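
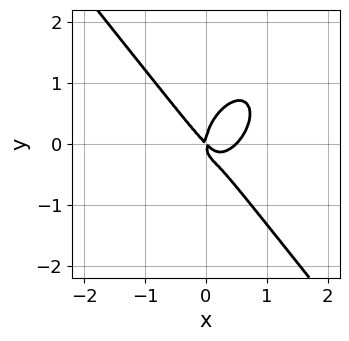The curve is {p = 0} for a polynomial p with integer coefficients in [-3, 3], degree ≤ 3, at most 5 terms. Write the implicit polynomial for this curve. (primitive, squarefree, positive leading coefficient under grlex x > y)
2*x^3 + y^3 - x^2 - x*y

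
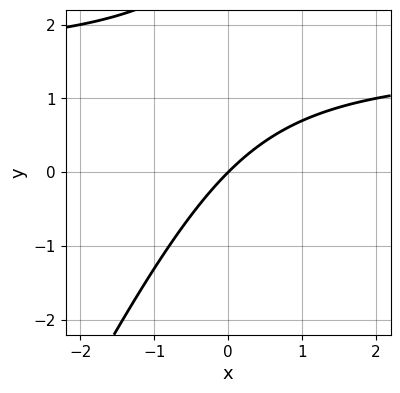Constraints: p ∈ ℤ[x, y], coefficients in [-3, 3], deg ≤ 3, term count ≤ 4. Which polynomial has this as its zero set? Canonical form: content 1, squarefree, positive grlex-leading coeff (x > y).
2*x*y - y^2 - 3*x + 3*y

First, the degree is 2 — the shape is more complex than any degree-1 curve.
Next, reading off the gridlines: it meets the y-axis at y = 0 (among the integer gridlines); it meets the x-axis at x = 0 (among the integer gridlines).
Finally, matching integer coefficients to the picture gives p.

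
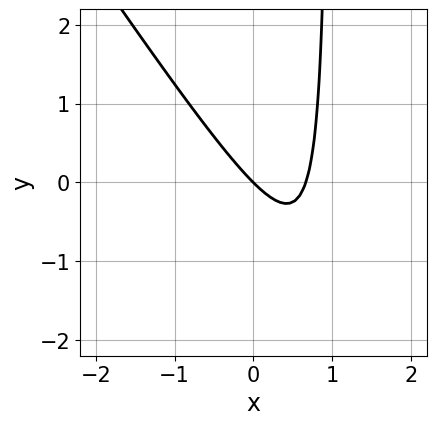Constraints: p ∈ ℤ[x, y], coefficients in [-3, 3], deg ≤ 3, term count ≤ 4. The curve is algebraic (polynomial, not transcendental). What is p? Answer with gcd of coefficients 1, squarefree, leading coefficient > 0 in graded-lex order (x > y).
3*x^2 + 2*x*y - 2*x - 2*y

First, deg p = 2. No degree-1 curve has this shape.
Next, observable constraints: one y-axis crossing is at y = 0; it crosses the x-axis at the gridline x = 0.
Finally, the integer polynomial consistent with all of this is the stated p.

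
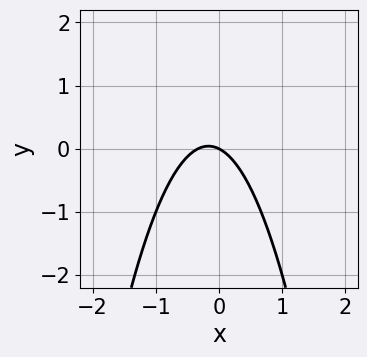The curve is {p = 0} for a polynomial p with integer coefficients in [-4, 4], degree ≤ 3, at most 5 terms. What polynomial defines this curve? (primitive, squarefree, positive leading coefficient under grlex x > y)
3*x^2 + x + 2*y

First, deg p = 2.
Next, from the axis intercepts and sections: it meets the y-axis at y = 0 (among the integer gridlines); one x-axis crossing is at x = 0.
Finally, assembling these constraints gives the stated polynomial.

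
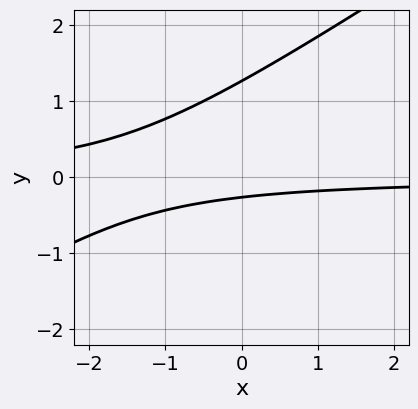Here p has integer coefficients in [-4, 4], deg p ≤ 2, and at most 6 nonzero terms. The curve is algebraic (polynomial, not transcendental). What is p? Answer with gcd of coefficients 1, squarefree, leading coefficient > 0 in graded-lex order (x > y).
2*x*y - 3*y^2 + 3*y + 1

1. Degree: no degree-1 curve has this shape, so deg p = 2.
2. Against the integer gridlines: no x-intercept at any integer in the box.
3. Matching integer coefficients to the picture gives p.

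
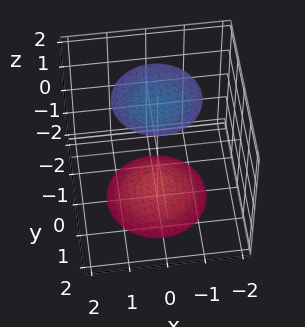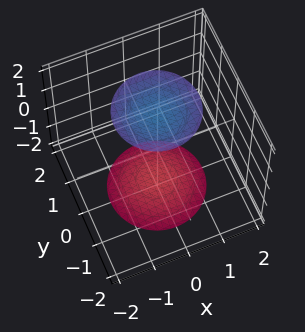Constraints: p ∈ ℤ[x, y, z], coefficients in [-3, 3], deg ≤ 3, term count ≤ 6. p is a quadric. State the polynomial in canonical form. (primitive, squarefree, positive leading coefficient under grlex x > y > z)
x^2 + y^2 - z^2 + 3

I count 2 distinct pieces. They look like related sheets of one shape, so recover p as a whole.
deg p = 2. Two sheets facing apart; a quadric.
Symmetries: the z ↦ −z reflection is a symmetry, so z appears only in even powers; the surface is invariant under rotation about z: p = q(x² + y², z).
Observable constraints: no x-intercept at any integer in the box; a circular section at z = -2 has radius exactly 1; no y-intercept at any integer in the box.
Matching integer coefficients to the picture gives p.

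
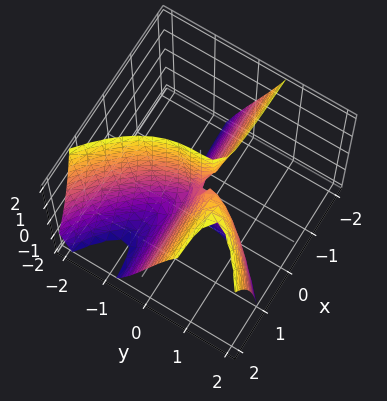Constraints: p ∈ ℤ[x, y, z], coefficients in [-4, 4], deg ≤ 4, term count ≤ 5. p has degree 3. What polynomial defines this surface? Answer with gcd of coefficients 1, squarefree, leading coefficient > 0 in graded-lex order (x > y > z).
y^3 - 3*x*y + x*z

1. Degree: no degree-2 surface has this shape, so deg p = 3.
2. Against the integer gridlines: the visible z-axis segment lies entirely on the surface; one y-axis crossing is at y = 0; the visible x-axis segment lies entirely on the surface.
3. Putting this together gives p.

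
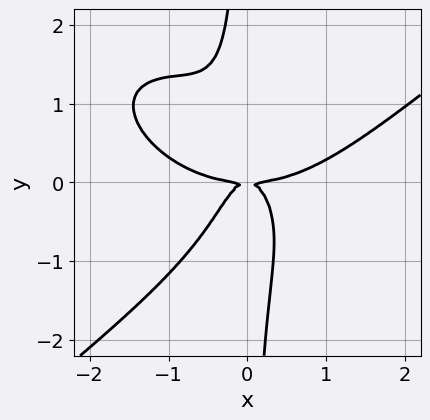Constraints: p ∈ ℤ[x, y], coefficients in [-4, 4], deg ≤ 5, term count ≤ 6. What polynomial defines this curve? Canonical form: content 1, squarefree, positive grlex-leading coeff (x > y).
x^4 - 2*x*y^3 - 3*x^2*y - y^2

(a) The degree is 4 — a generic line meets the curve in up to 4 points.
(b) Checking where it meets the axes: one x-axis crossing is at x = 0; it meets the y-axis at y = 0 (among the integer gridlines).
(c) Solving for integer coefficients yields p as stated.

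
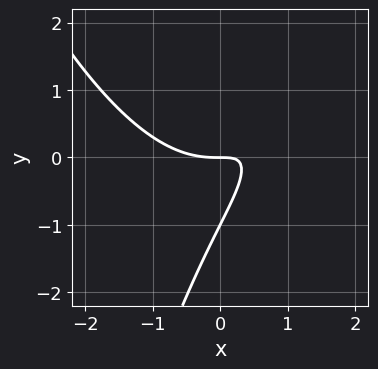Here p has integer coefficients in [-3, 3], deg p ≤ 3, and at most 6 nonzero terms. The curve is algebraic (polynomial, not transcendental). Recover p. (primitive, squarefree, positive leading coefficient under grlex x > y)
(a) The degree is 3 — a generic line meets the curve in up to 3 points.
(b) Reading off the gridlines: the y-axis gridline crossings are at y ∈ {-1, 0}; it meets the x-axis at x = 0 (among the integer gridlines).
(c) The integer polynomial consistent with all of this is the stated p.

x^3 - 2*x*y + y^2 + y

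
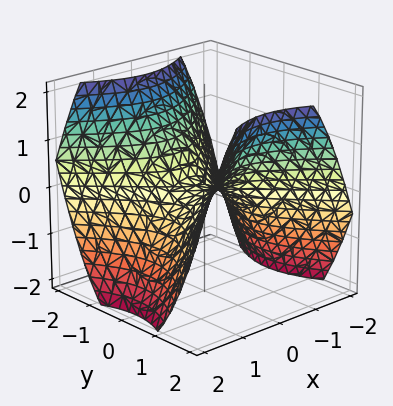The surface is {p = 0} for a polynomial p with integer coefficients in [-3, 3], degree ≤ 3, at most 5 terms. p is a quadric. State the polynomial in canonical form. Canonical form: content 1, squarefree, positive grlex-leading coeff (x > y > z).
2*x^2 - 2*y^2 + 3*z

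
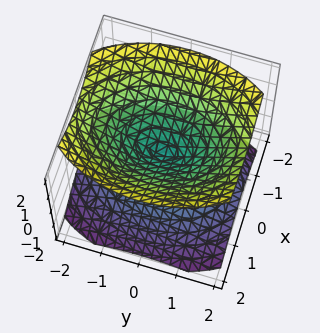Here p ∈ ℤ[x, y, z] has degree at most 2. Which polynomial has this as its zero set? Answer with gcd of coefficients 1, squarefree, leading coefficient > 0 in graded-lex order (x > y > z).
First, I count 2 distinct pieces. Treating them together as one polynomial.
Then, degree: two nappes meeting at a single point; a quadric, so deg p = 2.
Then, symmetries: it's symmetric under z → −z, forcing even powers of z; it's symmetric under x → −x, forcing even powers of x; it's symmetric under y → −y, forcing even powers of y.
Then, from the axis intercepts and sections: one z-axis crossing is at z = 0; it crosses the y-axis at the gridline y = 0.
Finally, fitting integer coefficients to these (and the overall shape) gives p.

2*x^2 + y^2 - 2*z^2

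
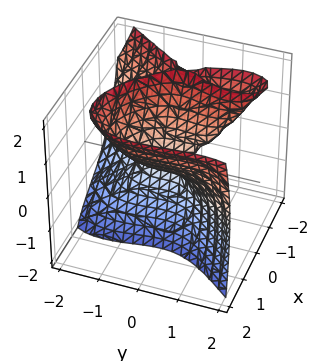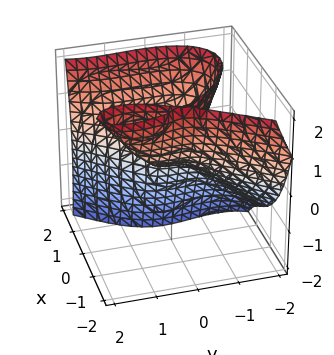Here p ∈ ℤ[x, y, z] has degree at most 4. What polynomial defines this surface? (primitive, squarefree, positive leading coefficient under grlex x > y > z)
2*x^3 - y^3 + y^2*z - 3*x*z - z^2

First, deg p = 3. No degree-2 surface has this shape.
Next, checking where it meets the axes: it crosses the z-axis at the gridline z = 0; it meets the y-axis at y = 0 (among the integer gridlines); one x-axis crossing is at x = 0.
Finally, putting this together gives p.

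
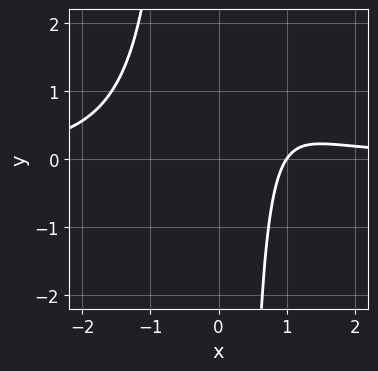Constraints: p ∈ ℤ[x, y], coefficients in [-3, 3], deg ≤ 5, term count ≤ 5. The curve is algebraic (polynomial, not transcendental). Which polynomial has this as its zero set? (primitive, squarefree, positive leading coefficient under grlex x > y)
First, the degree is 4 — the shape is more complex than any degree-3 curve.
Next, against the integer gridlines: it crosses the x-axis at the gridline x = 1; the curve avoids every integer y-axis point in the box.
Finally, the integer polynomial consistent with all of this is the stated p.

2*x^3*y - 3*x + 3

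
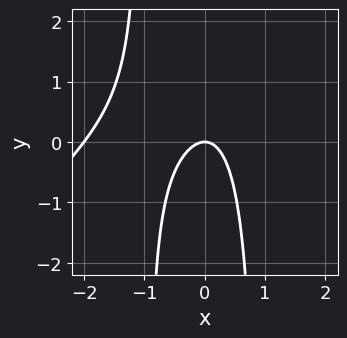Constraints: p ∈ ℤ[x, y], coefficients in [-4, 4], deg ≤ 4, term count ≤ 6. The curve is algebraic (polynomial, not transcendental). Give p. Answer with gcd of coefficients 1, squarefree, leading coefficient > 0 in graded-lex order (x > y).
x^3 - x^2*y + 2*x^2 + y

Degree: the shape is more complex than any degree-2 curve, so deg p = 3.
Reading off the gridlines: among the integer gridlines, it crosses the x-axis at x ∈ {-2, 0}; it meets the y-axis at y = 0 (among the integer gridlines).
Matching integer coefficients to the picture gives p.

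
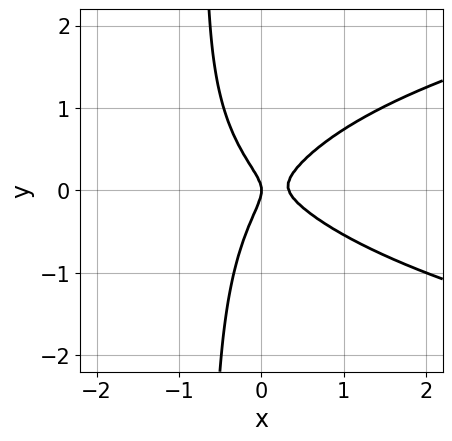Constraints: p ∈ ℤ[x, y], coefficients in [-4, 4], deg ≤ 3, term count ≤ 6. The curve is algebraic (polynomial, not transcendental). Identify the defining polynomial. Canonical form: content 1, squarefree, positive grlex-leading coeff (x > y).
First, the degree is 3 — the shape is more complex than any degree-2 curve.
Then, observable constraints: it meets the y-axis at y = 0 (among the integer gridlines); it crosses the x-axis at the gridline x = 0.
Finally, together with the visible shape, these determine p as stated.

3*x*y^2 - 3*x^2 - x*y + 2*y^2 + x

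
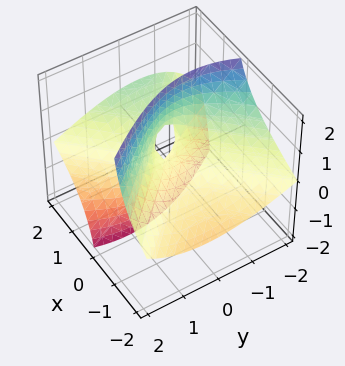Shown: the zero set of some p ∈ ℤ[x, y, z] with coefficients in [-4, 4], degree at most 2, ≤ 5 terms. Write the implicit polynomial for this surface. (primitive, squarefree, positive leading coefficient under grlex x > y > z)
(a) deg p = 2.
(b) Checking where it meets the axes: it meets the x-axis at x = 0 (among the integer gridlines); one z-axis crossing is at z = 0; it crosses the y-axis at the gridline y = 0.
(c) Fitting integer coefficients to these (and the overall shape) gives p.

x^2 - 3*x*z - y^2 - y*z + z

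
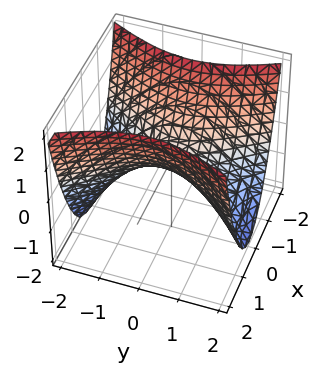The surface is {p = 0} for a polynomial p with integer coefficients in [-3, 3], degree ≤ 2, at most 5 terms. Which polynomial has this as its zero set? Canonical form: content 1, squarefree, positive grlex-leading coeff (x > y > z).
1. The degree is 2 — a hyperbolic paraboloid; a quadric.
2. Symmetries: the x ↦ −x reflection is a symmetry, so x appears only in even powers; the y ↦ −y reflection is a symmetry, so y appears only in even powers.
3. Reading off the gridlines: it crosses the z-axis at the gridline z = 0; it crosses the x-axis at the gridline x = 0; it meets the y-axis at y = 0 (among the integer gridlines).
4. Together with the visible shape, these determine p as stated.

2*x^2 - y^2 - 2*z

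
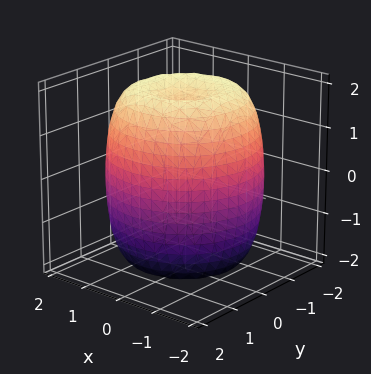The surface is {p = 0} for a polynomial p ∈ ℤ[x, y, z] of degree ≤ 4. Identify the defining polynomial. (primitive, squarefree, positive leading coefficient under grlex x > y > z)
1. Degree: a generic line meets the surface in up to 4 points, so deg p = 4.
2. Symmetries: the surface is invariant under rotation about z: p = q(x² + y², z).
3. Reading off the gridlines: a circular section at z = -2 has radius exactly 1.
4. Together with the visible shape, these determine p as stated.

x^4 + 2*x^2*y^2 + y^4 - 2*x^2 - 2*y^2 + z^2 - 3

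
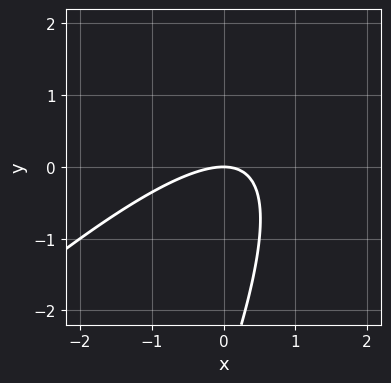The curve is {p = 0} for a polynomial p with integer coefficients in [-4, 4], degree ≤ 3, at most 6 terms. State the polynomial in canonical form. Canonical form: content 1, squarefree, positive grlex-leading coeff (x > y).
2*x^2 - 3*x*y + y^2 + 3*y

Degree: the shape is more complex than any degree-1 curve, so deg p = 2.
From the visible intercepts: it crosses the y-axis at the gridline y = 0; it meets the x-axis at x = 0 (among the integer gridlines).
Fitting integer coefficients to these (and the overall shape) gives p.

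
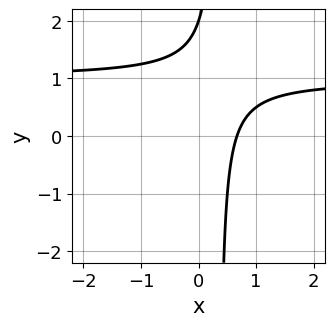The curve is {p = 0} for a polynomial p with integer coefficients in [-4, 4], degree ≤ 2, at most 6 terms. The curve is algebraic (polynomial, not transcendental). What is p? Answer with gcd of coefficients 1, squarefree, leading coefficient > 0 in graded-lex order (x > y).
3*x*y - 3*x - y + 2

First, deg p = 2.
Next, against the integer gridlines: it crosses the y-axis at the gridline y = 2.
Finally, assembling these constraints gives the stated polynomial.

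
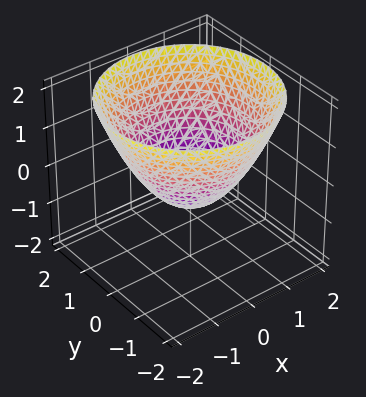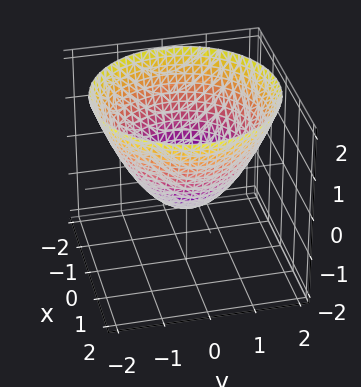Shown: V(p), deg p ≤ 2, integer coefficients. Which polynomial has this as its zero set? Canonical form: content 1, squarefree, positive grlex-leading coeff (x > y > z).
2*x^2 + 2*y^2 - 3*z - 2

(a) Degree: a generic line meets the surface in up to 2 points, so deg p = 2.
(b) Symmetries: rotational symmetry about the z-axis ⇒ p depends on x, y only through x² + y².
(c) From the axis intercepts and sections: the x-axis gridline crossings are at x ∈ {-1, 1}; a circular section at z = 1 has radius between 1 and 2; among the integer gridlines, it crosses the y-axis at y ∈ {-1, 1}.
(d) Fitting integer coefficients to these (and the overall shape) gives p.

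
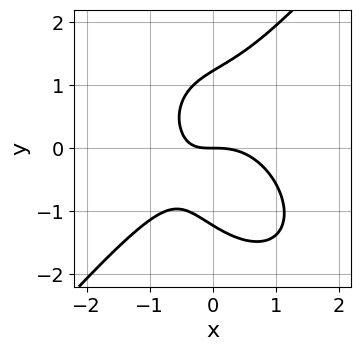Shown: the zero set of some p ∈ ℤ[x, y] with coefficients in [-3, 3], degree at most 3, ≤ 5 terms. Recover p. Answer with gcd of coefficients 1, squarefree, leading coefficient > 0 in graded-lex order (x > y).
First, the degree is 3 — a generic line meets the curve in up to 3 points.
Next, checking where it meets the axes: it crosses the y-axis at the gridline y = 0; it crosses the x-axis at the gridline x = 0.
Finally, assembling these constraints gives the stated polynomial.

3*x^3 - 2*y^3 + 3*x*y + 3*y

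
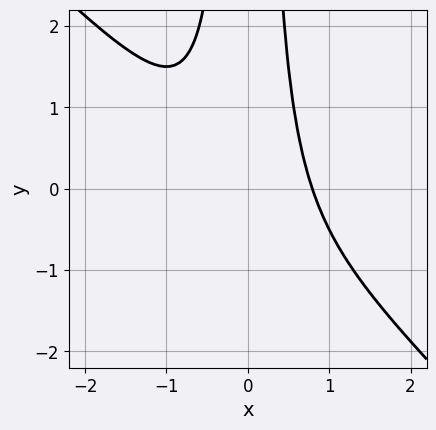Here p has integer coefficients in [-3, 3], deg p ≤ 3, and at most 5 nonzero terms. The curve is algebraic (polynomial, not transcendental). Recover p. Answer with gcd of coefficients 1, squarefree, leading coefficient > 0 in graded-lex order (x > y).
1. deg p = 3. The shape is more complex than any degree-2 curve.
2. Against the integer gridlines: the curve avoids every integer y-axis point in the box.
3. These observations pin down the coefficients.

2*x^3 + 2*x^2*y - 1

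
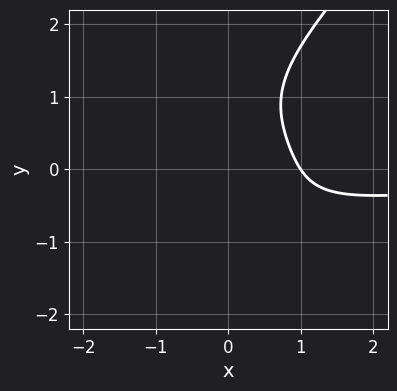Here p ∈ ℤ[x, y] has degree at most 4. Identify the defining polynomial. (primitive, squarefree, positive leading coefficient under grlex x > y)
x*y^3 - y^4 + 2*x^2*y + 3*x - 3

Degree: a generic line meets the curve in up to 4 points, so deg p = 4.
Against the integer gridlines: one x-axis crossing is at x = 1; the curve avoids every integer y-axis point in the box.
These observations pin down the coefficients.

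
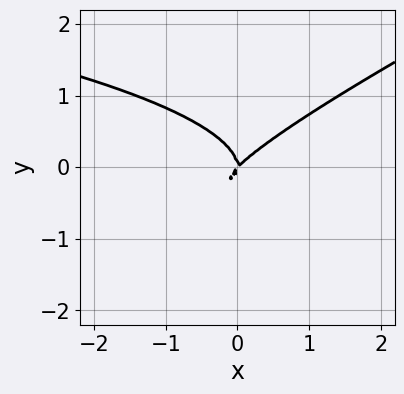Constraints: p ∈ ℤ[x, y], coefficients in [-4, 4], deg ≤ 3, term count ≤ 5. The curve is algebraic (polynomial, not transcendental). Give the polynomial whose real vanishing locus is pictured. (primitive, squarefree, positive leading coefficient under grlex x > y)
1. Degree: the shape is more complex than any degree-2 curve, so deg p = 3.
2. Reading off the gridlines: it meets the x-axis at x = 0 (among the integer gridlines); it meets the y-axis at y = 0 (among the integer gridlines).
3. Assembling these constraints gives the stated polynomial.

x*y^2 - 2*y^3 + x^2 - x*y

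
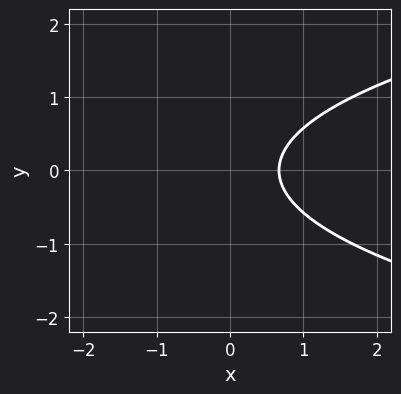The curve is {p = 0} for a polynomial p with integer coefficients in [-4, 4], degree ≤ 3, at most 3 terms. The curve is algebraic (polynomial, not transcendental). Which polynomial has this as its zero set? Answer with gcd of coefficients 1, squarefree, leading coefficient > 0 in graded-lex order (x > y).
(a) deg p = 2.
(b) Symmetries: mirror symmetry y ↦ −y ⇒ only even powers of y.
(c) From the axis intercepts and sections: no y-intercept at any integer in the box.
(d) Putting this together gives p.

3*y^2 - 3*x + 2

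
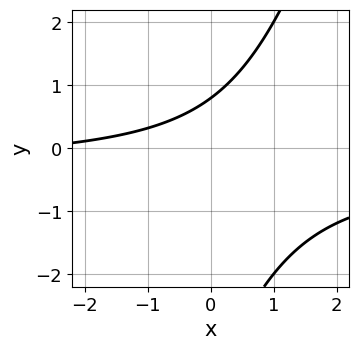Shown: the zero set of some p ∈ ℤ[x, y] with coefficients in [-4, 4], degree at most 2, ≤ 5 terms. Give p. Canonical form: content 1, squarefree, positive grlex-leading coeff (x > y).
3*x*y - y^2 + x - 3*y + 3

First, deg p = 2. No degree-1 curve has this shape.
Next, against the integer gridlines: no x-intercept at any integer in the box.
Finally, putting this together gives p.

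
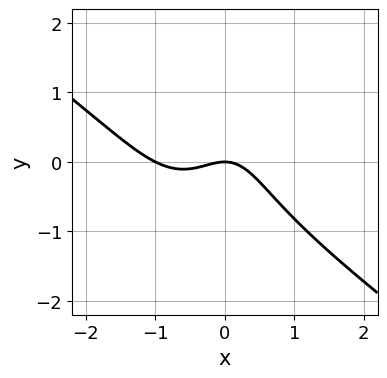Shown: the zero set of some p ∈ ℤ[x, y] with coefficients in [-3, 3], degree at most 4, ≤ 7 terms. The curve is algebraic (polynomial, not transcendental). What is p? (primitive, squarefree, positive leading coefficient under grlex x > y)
The degree is 3 — no degree-2 curve has this shape.
Observable constraints: the x-axis gridline crossings are at x ∈ {-1, 0}; it meets the y-axis at y = 0 (among the integer gridlines).
Putting this together gives p.

3*x^3 + 3*x^2*y + 2*y^3 + 3*x^2 + 3*y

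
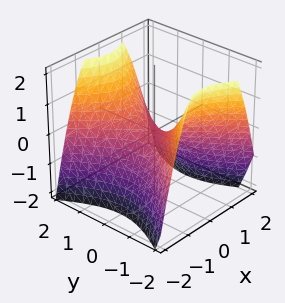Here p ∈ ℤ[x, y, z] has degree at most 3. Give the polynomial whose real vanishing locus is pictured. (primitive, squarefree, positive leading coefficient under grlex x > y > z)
(a) deg p = 2.
(b) Symmetries: the y ↦ −y reflection is a symmetry, so y appears only in even powers; mirror symmetry x ↦ −x ⇒ only even powers of x.
(c) From the visible intercepts: it meets the y-axis at y = 0 (among the integer gridlines); one x-axis crossing is at x = 0.
(d) Assembling these constraints gives the stated polynomial.

3*x^2 - 2*y^2 + 3*z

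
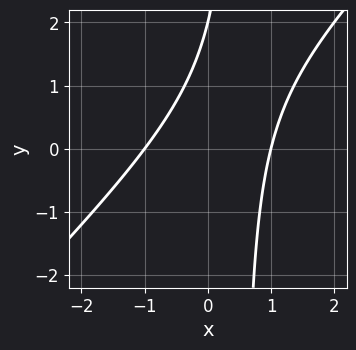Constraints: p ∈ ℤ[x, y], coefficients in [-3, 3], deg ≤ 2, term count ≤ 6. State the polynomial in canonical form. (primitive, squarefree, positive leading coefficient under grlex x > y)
2*x^2 - 2*x*y + y - 2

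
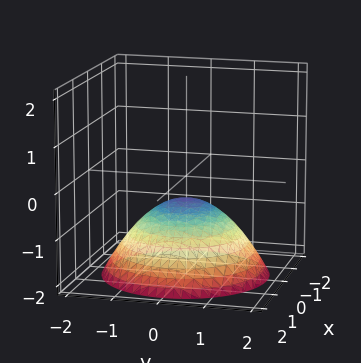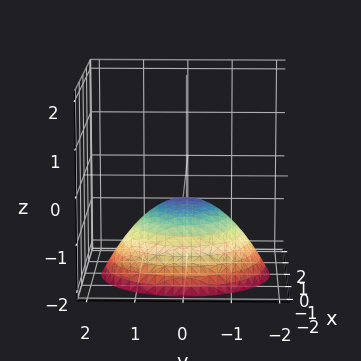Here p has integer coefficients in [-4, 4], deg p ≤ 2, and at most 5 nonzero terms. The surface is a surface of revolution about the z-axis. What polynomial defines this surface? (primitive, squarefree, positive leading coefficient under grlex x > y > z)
x^2 + y^2 + 2*z + 1

1. deg p = 2.
2. Symmetries: every cross-section ⟂ z is a circle, so x, y appear only via x² + y².
3. Reading off the gridlines: the surface avoids every integer y-axis point in the box; a circular section at z = -1 has radius exactly 1; the surface avoids every integer x-axis point in the box.
4. Putting this together gives p.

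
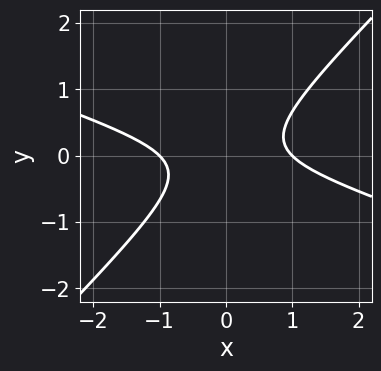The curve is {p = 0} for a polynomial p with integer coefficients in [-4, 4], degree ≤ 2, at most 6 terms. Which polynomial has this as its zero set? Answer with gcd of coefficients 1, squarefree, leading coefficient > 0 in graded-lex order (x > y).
x^2 + 2*x*y - 3*y^2 - 1

1. The degree is 2 — the shape is more complex than any degree-1 curve.
2. Observable constraints: among the integer gridlines, it crosses the x-axis at x ∈ {-1, 1}; it misses every integer gridline on the y-axis.
3. Matching integer coefficients to the picture gives p.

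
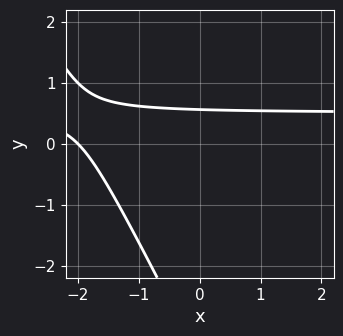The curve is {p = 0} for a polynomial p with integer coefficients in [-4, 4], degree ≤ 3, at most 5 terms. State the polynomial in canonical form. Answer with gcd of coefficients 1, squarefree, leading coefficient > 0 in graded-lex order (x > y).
deg p = 2. The shape is more complex than any degree-1 curve.
Checking where it meets the axes: one x-axis crossing is at x = -2.
Together with the visible shape, these determine p as stated.

2*x*y + y^2 - x + 3*y - 2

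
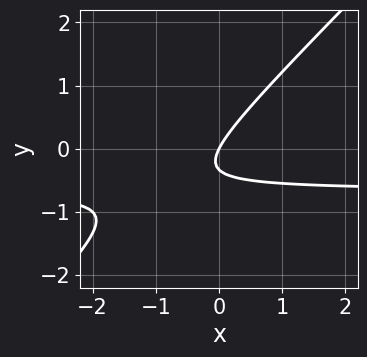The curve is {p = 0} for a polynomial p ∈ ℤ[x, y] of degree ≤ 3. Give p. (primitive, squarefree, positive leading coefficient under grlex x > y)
(a) Degree: a generic line meets the curve in up to 2 points, so deg p = 2.
(b) Observable constraints: it meets the y-axis at y = 0 (among the integer gridlines); it crosses the x-axis at the gridline x = 0.
(c) Matching integer coefficients to the picture gives p.

3*x*y - 3*y^2 + 2*x - y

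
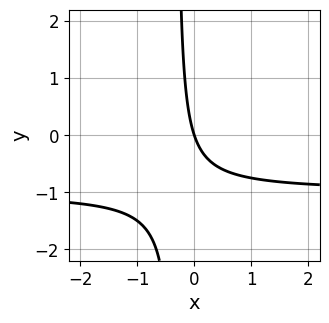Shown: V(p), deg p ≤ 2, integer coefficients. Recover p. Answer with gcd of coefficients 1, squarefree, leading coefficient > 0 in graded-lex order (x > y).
3*x*y + 3*x + y

1. The degree is 2 — a generic line meets the curve in up to 2 points.
2. Observable constraints: it meets the x-axis at x = 0 (among the integer gridlines); one y-axis crossing is at y = 0.
3. Matching integer coefficients to the picture gives p.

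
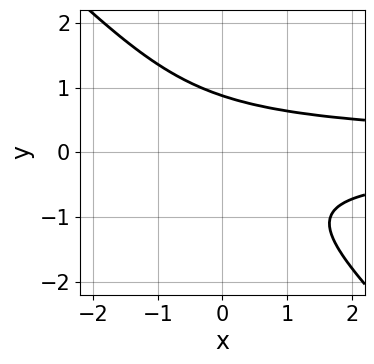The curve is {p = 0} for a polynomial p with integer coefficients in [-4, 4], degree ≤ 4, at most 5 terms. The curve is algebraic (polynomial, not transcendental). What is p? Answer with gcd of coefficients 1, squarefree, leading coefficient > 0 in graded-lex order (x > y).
3*x*y^2 + 3*y^3 - 2

1. Degree: no degree-2 curve has this shape, so deg p = 3.
2. Reading off the gridlines: the curve avoids every integer x-axis point in the box.
3. The integer polynomial consistent with all of this is the stated p.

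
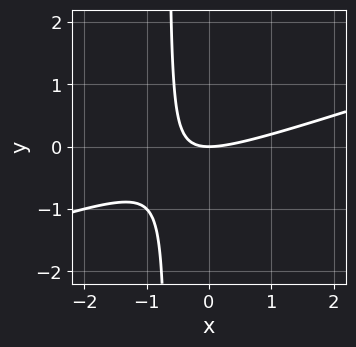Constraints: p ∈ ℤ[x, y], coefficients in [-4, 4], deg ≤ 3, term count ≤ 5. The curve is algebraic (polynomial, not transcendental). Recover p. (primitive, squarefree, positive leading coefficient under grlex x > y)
x^2 - 3*x*y - 2*y

First, the degree is 2 — no degree-1 curve has this shape.
Then, checking where it meets the axes: it meets the y-axis at y = 0 (among the integer gridlines); it crosses the x-axis at the gridline x = 0.
Finally, fitting integer coefficients to these (and the overall shape) gives p.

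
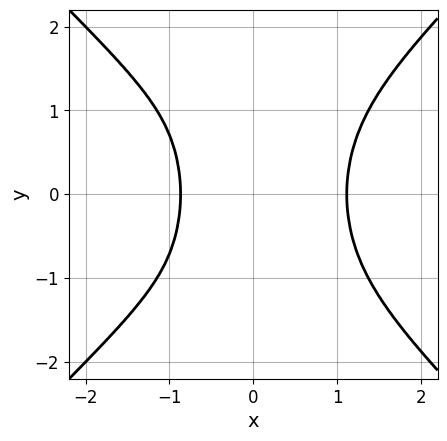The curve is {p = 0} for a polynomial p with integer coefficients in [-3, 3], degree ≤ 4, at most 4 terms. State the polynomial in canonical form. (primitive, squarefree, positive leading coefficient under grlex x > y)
2*x^4 - 2*x^2*y^2 - x - 2

Degree: the shape is more complex than any degree-3 curve, so deg p = 4.
Symmetries: it's symmetric under y → −y, forcing even powers of y.
Against the integer gridlines: no y-intercept at any integer in the box.
Solving for integer coefficients yields p as stated.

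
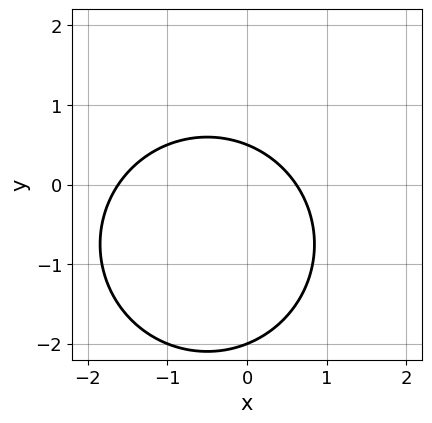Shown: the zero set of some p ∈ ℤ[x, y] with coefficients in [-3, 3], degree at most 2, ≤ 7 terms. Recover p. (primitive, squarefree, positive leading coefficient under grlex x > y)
2*x^2 + 2*y^2 + 2*x + 3*y - 2

The degree is 2 — a generic line meets the curve in up to 2 points.
Checking where it meets the axes: one y-axis crossing is at y = -2.
Assembling these constraints gives the stated polynomial.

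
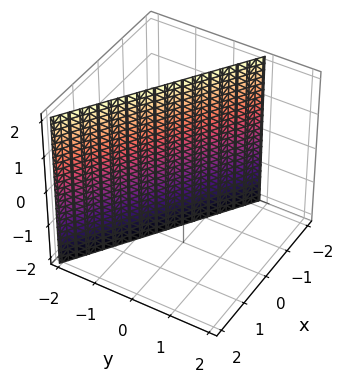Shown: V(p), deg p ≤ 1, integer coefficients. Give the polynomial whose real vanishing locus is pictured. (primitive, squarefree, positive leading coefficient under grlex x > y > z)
The degree is 1 — every cross-section is a straight line — this is a plane.
From the visible intercepts: no z-intercept at any integer in the box; one x-axis crossing is at x = -1.
Together with the visible shape, these determine p as stated.

2*x + 3*y + 2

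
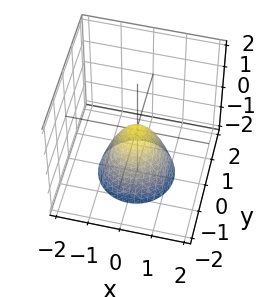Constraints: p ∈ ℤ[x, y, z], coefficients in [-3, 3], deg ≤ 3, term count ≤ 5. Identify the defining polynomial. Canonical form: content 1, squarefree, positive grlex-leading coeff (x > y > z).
3*x^2 + 3*y^2 + 2*z

1. deg p = 2. A single bowl opening along one axis; a quadric.
2. Symmetries: every cross-section ⟂ z is a circle, so x, y appear only via x² + y².
3. Reading off the gridlines: it crosses the x-axis at the gridline x = 0; it meets the y-axis at y = 0 (among the integer gridlines); a circular section at z = -2 has radius between 1 and 2; it crosses the z-axis at the gridline z = 0.
4. Matching integer coefficients to the picture gives p.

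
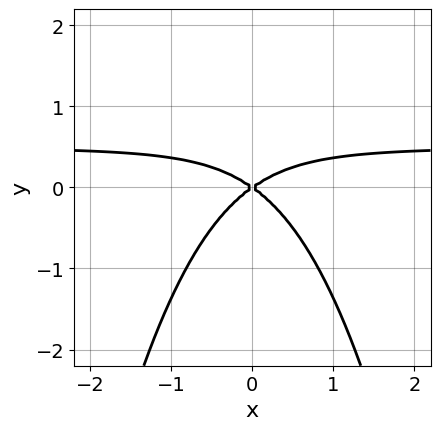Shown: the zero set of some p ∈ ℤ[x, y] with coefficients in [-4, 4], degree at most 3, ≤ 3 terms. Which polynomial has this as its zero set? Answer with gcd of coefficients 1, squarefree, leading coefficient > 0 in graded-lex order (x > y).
The degree is 3 — a generic line meets the curve in up to 3 points.
Symmetries: the x ↦ −x reflection is a symmetry, so x appears only in even powers.
From the axis intercepts and sections: it crosses the x-axis at the gridline x = 0; it crosses the y-axis at the gridline y = 0.
Fitting integer coefficients to these (and the overall shape) gives p.

2*x^2*y - x^2 + 2*y^2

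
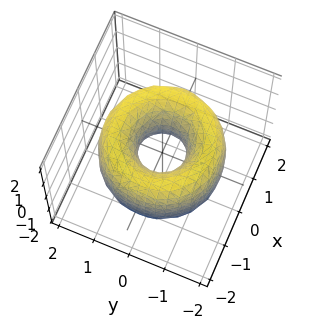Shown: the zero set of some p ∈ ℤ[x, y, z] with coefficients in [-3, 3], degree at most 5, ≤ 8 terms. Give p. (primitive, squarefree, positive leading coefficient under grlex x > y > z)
(a) deg p = 4.
(b) By symmetry, the z-axis is an axis of rotation, so x and y enter only as x² + y².
(c) Checking where it meets the axes: no z-intercept at any integer in the box; a circular section at z = 0 has radius between 0 and 1.
(d) Fitting integer coefficients to these (and the overall shape) gives p.

x^4 + 2*x^2*y^2 + y^4 - 3*x^2 - 3*y^2 + z^2 + 1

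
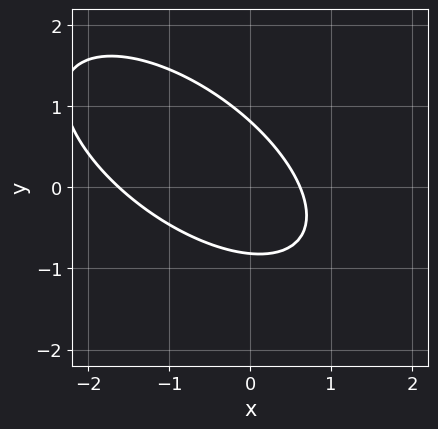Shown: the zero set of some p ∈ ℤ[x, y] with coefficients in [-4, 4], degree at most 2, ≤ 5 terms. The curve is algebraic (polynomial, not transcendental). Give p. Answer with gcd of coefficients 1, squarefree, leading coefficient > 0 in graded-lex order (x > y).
2*x^2 + 3*x*y + 3*y^2 + 2*x - 2

deg p = 2.
Matching integer coefficients to the picture gives p.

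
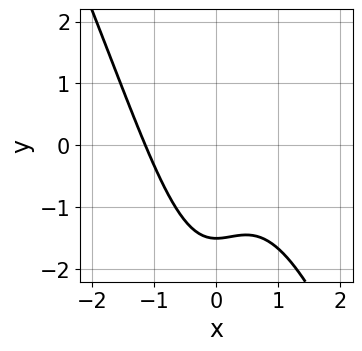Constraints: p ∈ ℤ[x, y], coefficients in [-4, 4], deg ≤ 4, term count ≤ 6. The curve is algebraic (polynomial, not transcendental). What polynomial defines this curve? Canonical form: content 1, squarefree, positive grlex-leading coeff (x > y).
(a) Degree: no degree-2 curve has this shape, so deg p = 3.
(b) The integer polynomial consistent with all of this is the stated p.

2*x^3 + x^2*y + 2*y + 3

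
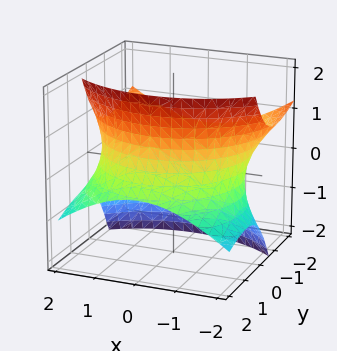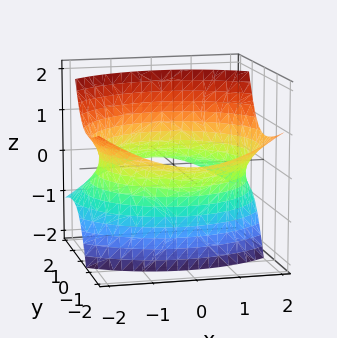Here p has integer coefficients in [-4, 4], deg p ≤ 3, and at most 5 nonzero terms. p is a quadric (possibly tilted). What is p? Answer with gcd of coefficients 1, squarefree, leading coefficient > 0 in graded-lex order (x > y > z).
(a) The degree is 2 — the shape is more complex than any degree-1 surface.
(b) Observable constraints: the surface avoids every integer z-axis point in the box.
(c) The integer polynomial consistent with all of this is the stated p.

x^2 + y^2 + 2*y*z - z^2 - 3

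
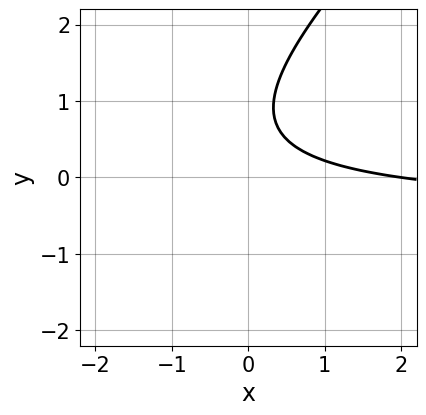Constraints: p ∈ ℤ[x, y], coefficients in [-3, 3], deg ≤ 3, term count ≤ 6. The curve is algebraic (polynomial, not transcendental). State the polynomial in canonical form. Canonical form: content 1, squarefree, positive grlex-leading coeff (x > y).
The degree is 2 — a generic line meets the curve in up to 2 points.
From the axis intercepts and sections: the curve avoids every integer y-axis point in the box; it meets the x-axis at x = 2 (among the integer gridlines).
The integer polynomial consistent with all of this is the stated p.

2*x*y - 2*y^2 + x + 3*y - 2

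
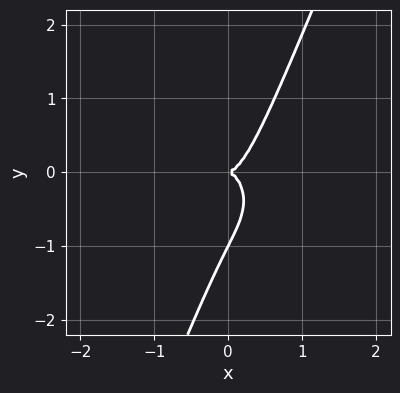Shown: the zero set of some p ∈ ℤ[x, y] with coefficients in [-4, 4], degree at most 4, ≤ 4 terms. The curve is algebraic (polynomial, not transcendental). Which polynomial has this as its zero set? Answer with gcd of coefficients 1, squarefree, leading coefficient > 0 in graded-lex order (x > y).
3*x^3 + 2*x*y^2 - y^3 - y^2

(a) deg p = 3. A generic line meets the curve in up to 3 points.
(b) Checking where it meets the axes: among the integer gridlines, it crosses the y-axis at y ∈ {-1, 0}; it meets the x-axis at x = 0 (among the integer gridlines).
(c) Together with the visible shape, these determine p as stated.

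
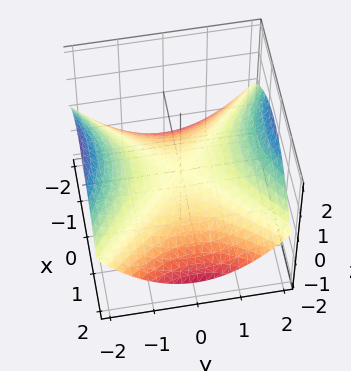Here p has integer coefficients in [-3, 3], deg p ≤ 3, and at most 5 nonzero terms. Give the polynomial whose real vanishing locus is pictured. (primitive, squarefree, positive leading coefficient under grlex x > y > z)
1. The degree is 2 — a hyperbolic paraboloid; a quadric.
2. Symmetries: the y ↦ −y reflection is a symmetry, so y appears only in even powers; it's symmetric under x → −x, forcing even powers of x.
3. From the axis intercepts and sections: one y-axis crossing is at y = 0; it meets the x-axis at x = 0 (among the integer gridlines); it meets the z-axis at z = 0 (among the integer gridlines).
4. Matching integer coefficients to the picture gives p.

x^2 - y^2 + 3*z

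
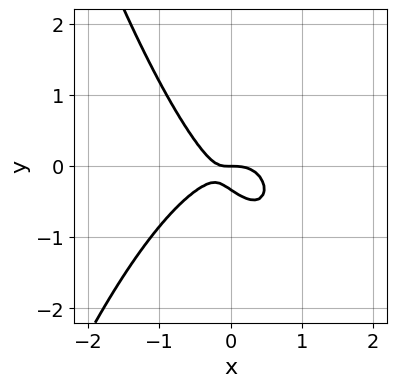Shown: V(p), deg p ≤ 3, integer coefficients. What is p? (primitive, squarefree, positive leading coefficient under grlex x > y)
(a) deg p = 3. No degree-2 curve has this shape.
(b) Against the integer gridlines: one y-axis crossing is at y = 0; it crosses the x-axis at the gridline x = 0.
(c) Solving for integer coefficients yields p as stated.

3*x^3 + 2*x*y + 3*y^2 + y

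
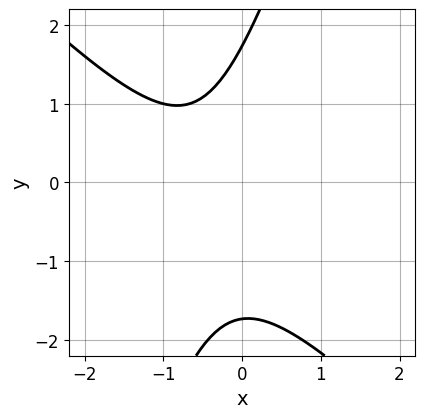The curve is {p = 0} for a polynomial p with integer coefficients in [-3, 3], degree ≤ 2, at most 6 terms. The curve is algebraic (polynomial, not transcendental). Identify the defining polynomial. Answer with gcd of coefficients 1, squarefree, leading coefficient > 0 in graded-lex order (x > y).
1. deg p = 2.
2. Observable constraints: the curve avoids every integer x-axis point in the box.
3. Fitting integer coefficients to these (and the overall shape) gives p.

3*x^2 + 2*x*y - y^2 + 3*x + 3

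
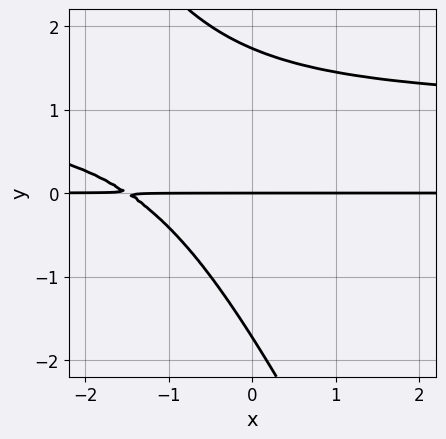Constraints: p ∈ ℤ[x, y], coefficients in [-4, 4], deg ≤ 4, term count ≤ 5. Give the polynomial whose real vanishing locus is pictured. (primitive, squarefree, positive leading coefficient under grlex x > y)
2*x*y^2 + y^3 - 2*x*y - 3*y

deg p = 3.
Reading off the gridlines: every point of the x-axis in the box is on the curve; it meets the y-axis at y = 0 (among the integer gridlines).
Putting this together gives p.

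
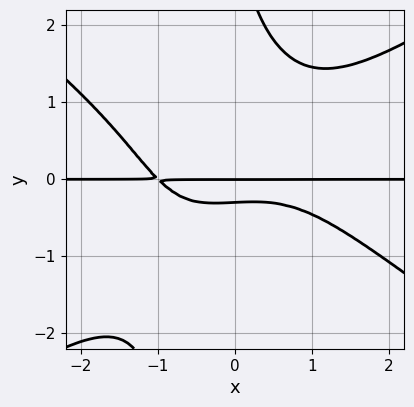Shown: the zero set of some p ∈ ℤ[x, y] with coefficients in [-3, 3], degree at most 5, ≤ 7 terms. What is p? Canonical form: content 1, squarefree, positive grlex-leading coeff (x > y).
x^3*y - 2*x*y^3 - y^3 + 3*y^2 + y

The degree is 4 — the shape is more complex than any degree-3 curve.
From the axis intercepts and sections: every point of the x-axis in the box is on the curve; it crosses the y-axis at the gridline y = 0.
Putting this together gives p.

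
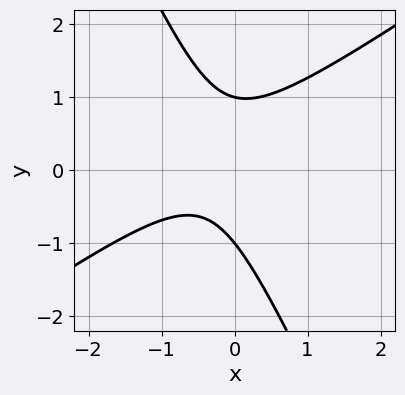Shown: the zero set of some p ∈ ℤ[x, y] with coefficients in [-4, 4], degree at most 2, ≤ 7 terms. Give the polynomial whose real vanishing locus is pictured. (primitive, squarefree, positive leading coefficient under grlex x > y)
3*x^2 - 3*x*y - 2*y^2 + 2*x + 2

Degree: a generic line meets the curve in up to 2 points, so deg p = 2.
Checking where it meets the axes: the y-axis gridline crossings are at y ∈ {-1, 1}; it misses every integer gridline on the x-axis.
Assembling these constraints gives the stated polynomial.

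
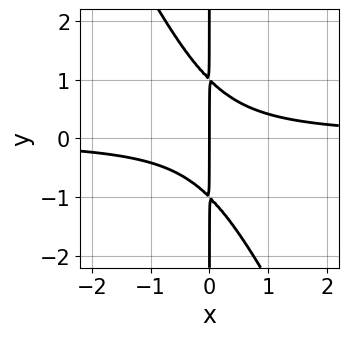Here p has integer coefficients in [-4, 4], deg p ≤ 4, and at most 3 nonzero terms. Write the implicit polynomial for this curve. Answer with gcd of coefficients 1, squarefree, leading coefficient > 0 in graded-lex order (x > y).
2*x^2*y + x*y^2 - x

deg p = 3. The shape is more complex than any degree-2 curve.
From the visible intercepts: one x-axis crossing is at x = 0; the visible y-axis segment lies entirely on the curve.
Fitting integer coefficients to these (and the overall shape) gives p.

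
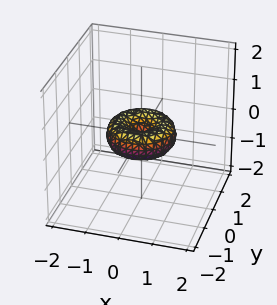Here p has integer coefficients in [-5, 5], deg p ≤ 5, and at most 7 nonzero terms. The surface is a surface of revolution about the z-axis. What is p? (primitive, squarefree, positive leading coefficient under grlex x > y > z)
2*x^4 + 4*x^2*y^2 + 2*y^4 - 2*x^2 - 2*y^2 + 3*z^2

1. deg p = 4. The shape is more complex than any degree-3 surface.
2. Symmetry: the z-axis is an axis of rotation, so x and y enter only as x² + y².
3. From the axis intercepts and sections: the y-axis gridline crossings are at y ∈ {-1, 0, 1}; a circular section at z = 0 has radius exactly 1.
4. Fitting integer coefficients to these (and the overall shape) gives p. Check: (1, 0, 0) on the x-axis lies on the surface, and p(1, 0, 0) = 0. ✓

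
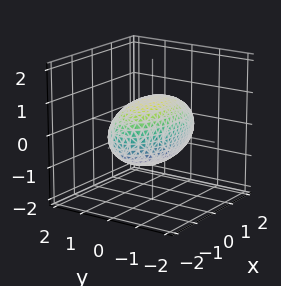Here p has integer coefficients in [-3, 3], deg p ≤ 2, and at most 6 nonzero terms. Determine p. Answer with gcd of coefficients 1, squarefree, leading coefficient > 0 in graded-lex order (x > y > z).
x^2 + 3*y^2 + 3*z^2 - 3

(a) Degree: bounded and convex; a quadric, so deg p = 2.
(b) Symmetries: the y ↦ −y reflection is a symmetry, so y appears only in even powers; the z ↦ −z reflection is a symmetry, so z appears only in even powers; mirror symmetry x ↦ −x ⇒ only even powers of x.
(c) Reading off the gridlines: the y-axis gridline crossings are at y ∈ {-1, 1}; the z-axis gridline crossings are at z ∈ {-1, 1}.
(d) Solving for integer coefficients yields p as stated.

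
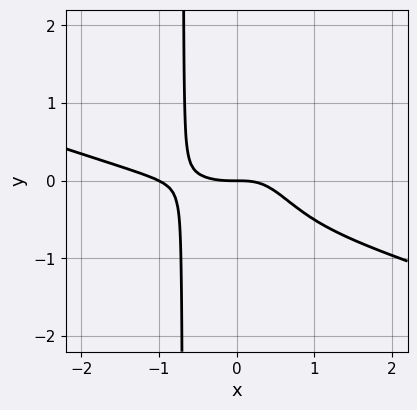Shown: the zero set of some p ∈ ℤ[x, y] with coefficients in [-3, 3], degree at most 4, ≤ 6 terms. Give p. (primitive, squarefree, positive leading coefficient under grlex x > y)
x^4 + 3*x^3*y + x^3 + y

(a) deg p = 4.
(b) Against the integer gridlines: the x-axis gridline crossings are at x ∈ {-1, 0}; one y-axis crossing is at y = 0.
(c) Solving for integer coefficients yields p as stated.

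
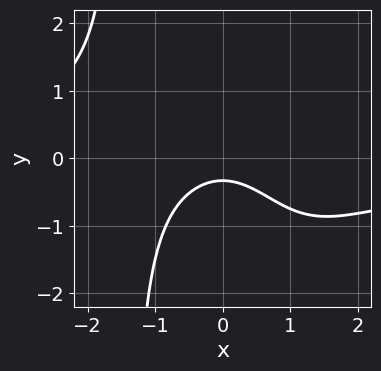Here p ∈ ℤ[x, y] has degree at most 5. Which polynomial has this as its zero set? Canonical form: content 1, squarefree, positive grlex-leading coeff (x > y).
x^3*y + 2*x^2 + 3*y + 1

deg p = 4. A generic line meets the curve in up to 4 points.
Observable constraints: it misses every integer gridline on the x-axis.
Together with the visible shape, these determine p as stated.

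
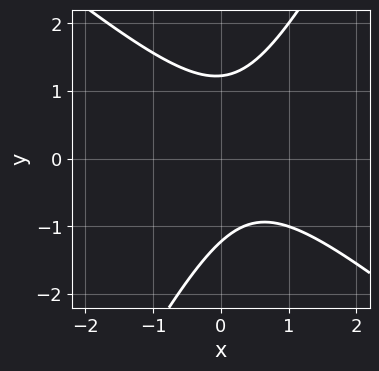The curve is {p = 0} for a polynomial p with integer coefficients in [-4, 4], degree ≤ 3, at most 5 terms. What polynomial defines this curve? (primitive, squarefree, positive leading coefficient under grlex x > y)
3*x^2 + 2*x*y - 2*y^2 - 2*x + 3

(a) deg p = 2. The shape is more complex than any degree-1 curve.
(b) Observable constraints: it misses every integer gridline on the x-axis.
(c) The integer polynomial consistent with all of this is the stated p.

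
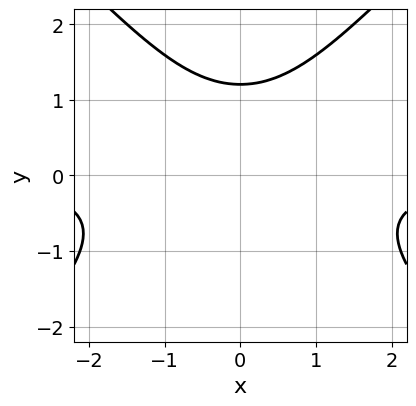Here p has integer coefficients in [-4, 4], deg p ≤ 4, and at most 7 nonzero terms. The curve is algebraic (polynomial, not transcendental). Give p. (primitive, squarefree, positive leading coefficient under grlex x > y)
2*x^2*y - 2*y^3 + 2*y^2 - 2*y + 3

(a) Degree: no degree-2 curve has this shape, so deg p = 3.
(b) Symmetries: mirror symmetry x ↦ −x ⇒ only even powers of x.
(c) Observable constraints: it misses every integer gridline on the x-axis.
(d) Solving for integer coefficients yields p as stated.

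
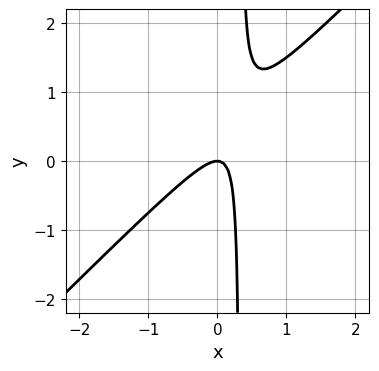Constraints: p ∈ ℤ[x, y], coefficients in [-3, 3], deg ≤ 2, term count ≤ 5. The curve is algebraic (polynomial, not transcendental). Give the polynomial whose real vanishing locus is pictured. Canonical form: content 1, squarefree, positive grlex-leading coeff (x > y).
1. Degree: no degree-1 curve has this shape, so deg p = 2.
2. Checking where it meets the axes: it crosses the y-axis at the gridline y = 0; it meets the x-axis at x = 0 (among the integer gridlines).
3. These observations pin down the coefficients.

3*x^2 - 3*x*y + y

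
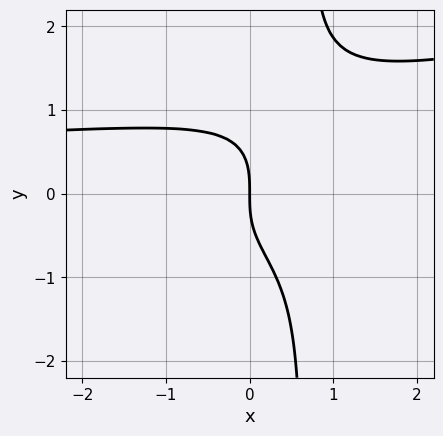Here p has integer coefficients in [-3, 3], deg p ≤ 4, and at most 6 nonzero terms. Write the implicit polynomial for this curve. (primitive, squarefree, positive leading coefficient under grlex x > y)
x^2*y^2 - 3*x*y^3 + 2*y^3 + 3*x

First, deg p = 4. The shape is more complex than any degree-3 curve.
Then, from the axis intercepts and sections: it crosses the y-axis at the gridline y = 0; it crosses the x-axis at the gridline x = 0.
Finally, matching integer coefficients to the picture gives p.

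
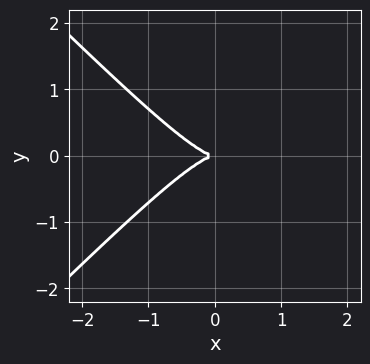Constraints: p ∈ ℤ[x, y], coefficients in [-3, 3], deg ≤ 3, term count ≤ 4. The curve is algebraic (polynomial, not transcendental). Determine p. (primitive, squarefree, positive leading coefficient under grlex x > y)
First, deg p = 3.
Then, symmetries: the y ↦ −y reflection is a symmetry, so y appears only in even powers.
Then, checking where it meets the axes: it meets the y-axis at y = 0 (among the integer gridlines); it crosses the x-axis at the gridline x = 0.
Finally, assembling these constraints gives the stated polynomial.

x^3 - x*y^2 + y^2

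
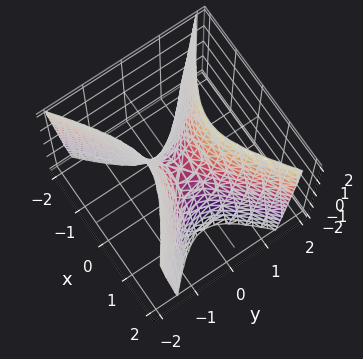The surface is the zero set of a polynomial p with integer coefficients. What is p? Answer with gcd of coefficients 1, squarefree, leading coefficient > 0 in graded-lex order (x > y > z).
The degree is 2 — a saddle surface; a quadric.
Symmetries: it's symmetric under y → −y, forcing even powers of y; it's symmetric under x → −x, forcing even powers of x.
Observable constraints: it crosses the x-axis at the gridline x = 0; it meets the y-axis at y = 0 (among the integer gridlines).
Putting this together gives p.

2*x^2 - 3*y^2 + z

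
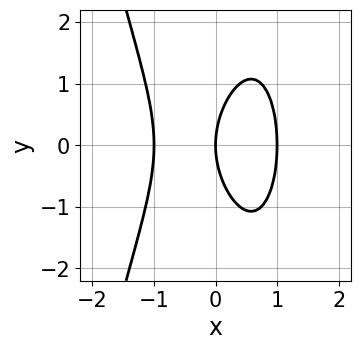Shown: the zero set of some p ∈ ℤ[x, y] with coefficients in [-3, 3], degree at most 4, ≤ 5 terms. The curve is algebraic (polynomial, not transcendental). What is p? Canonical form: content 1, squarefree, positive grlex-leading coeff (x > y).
3*x^3 + y^2 - 3*x

First, degree: a generic line meets the curve in up to 3 points, so deg p = 3.
Then, symmetries: mirror symmetry y ↦ −y ⇒ only even powers of y.
Then, checking where it meets the axes: among the integer gridlines, it crosses the x-axis at x ∈ {-1, 0, 1}; one y-axis crossing is at y = 0.
Finally, solving for integer coefficients yields p as stated.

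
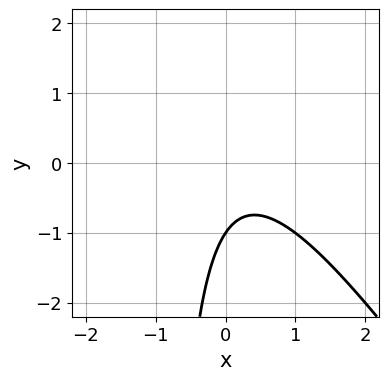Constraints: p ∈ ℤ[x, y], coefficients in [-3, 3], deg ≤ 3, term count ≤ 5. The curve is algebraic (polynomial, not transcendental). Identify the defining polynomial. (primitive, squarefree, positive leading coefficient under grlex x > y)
deg p = 2.
Against the integer gridlines: the curve avoids every integer x-axis point in the box; it meets the y-axis at y = -1 (among the integer gridlines).
Solving for integer coefficients yields p as stated.

3*x^2 + 2*x*y - x + 2*y + 2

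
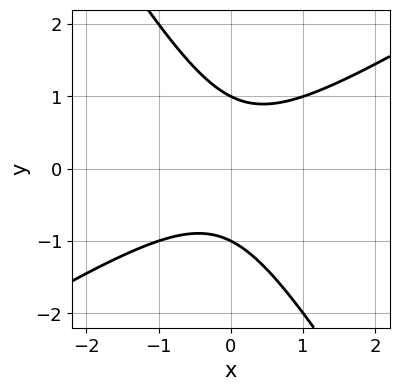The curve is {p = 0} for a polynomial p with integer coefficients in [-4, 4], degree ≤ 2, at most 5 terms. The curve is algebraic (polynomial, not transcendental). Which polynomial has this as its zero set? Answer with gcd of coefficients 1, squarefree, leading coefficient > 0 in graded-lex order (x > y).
x^2 - x*y - y^2 + 1

1. The degree is 2 — a generic line meets the curve in up to 2 points.
2. Observable constraints: the curve avoids every integer x-axis point in the box; among the integer gridlines, it crosses the y-axis at y ∈ {-1, 1}.
3. These observations pin down the coefficients.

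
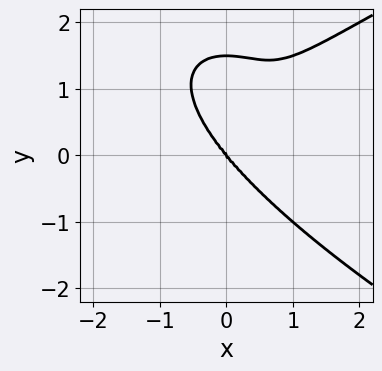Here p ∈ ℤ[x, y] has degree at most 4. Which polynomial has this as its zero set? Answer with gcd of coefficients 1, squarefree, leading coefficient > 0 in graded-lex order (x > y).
2*y^4 - 3*x^3 + 2*x^2*y - 3*y^3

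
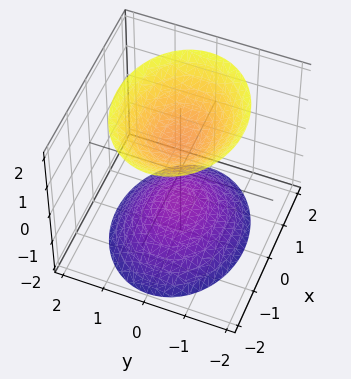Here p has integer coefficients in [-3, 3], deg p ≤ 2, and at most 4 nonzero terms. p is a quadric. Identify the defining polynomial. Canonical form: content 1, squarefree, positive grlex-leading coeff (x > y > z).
2*x^2 + 3*y^2 - 2*z^2 + 2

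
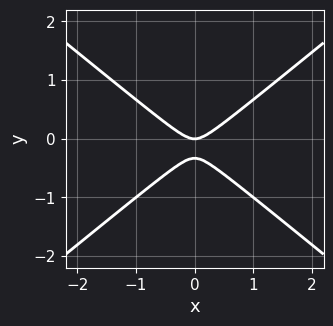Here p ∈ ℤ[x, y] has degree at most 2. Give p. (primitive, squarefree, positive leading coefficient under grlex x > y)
2*x^2 - 3*y^2 - y

1. The degree is 2 — no degree-1 curve has this shape.
2. Symmetries: mirror symmetry x ↦ −x ⇒ only even powers of x.
3. From the axis intercepts and sections: it meets the x-axis at x = 0 (among the integer gridlines); it meets the y-axis at y = 0 (among the integer gridlines).
4. Solving for integer coefficients yields p as stated.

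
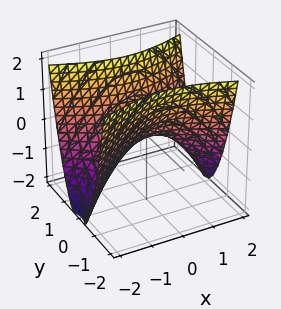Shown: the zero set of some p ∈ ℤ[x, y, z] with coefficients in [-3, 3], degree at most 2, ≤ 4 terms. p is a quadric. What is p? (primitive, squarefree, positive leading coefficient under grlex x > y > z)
First, degree: a hyperbolic paraboloid; a quadric, so deg p = 2.
Then, symmetries: the y ↦ −y reflection is a symmetry, so y appears only in even powers; the x ↦ −x reflection is a symmetry, so x appears only in even powers.
Next, observable constraints: it crosses the z-axis at the gridline z = 0; it meets the x-axis at x = 0 (among the integer gridlines); one y-axis crossing is at y = 0.
Finally, the integer polynomial consistent with all of this is the stated p.

x^2 - 3*y^2 + 2*z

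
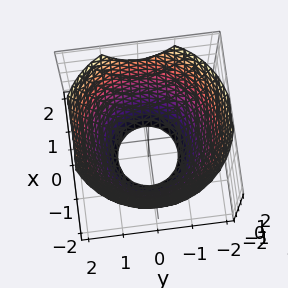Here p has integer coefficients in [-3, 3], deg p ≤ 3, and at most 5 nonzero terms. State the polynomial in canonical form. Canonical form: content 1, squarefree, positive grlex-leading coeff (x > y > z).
(a) deg p = 2. The shape is more complex than any degree-1 surface.
(b) By symmetry, the surface is invariant under rotation about z: p = q(x² + y², z).
(c) From the visible intercepts: it misses every integer gridline on the z-axis; a circular section at z = 0 has radius between 1 and 2.
(d) Putting this together gives p.

x^2 + y^2 - z - 3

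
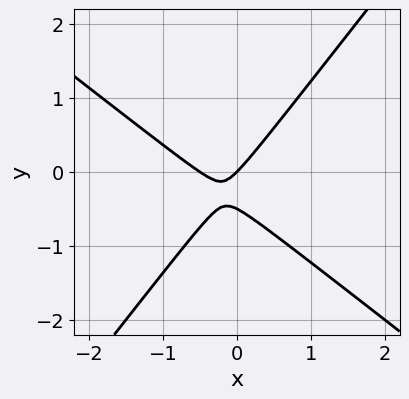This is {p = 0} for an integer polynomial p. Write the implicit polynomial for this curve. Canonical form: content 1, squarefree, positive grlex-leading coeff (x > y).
2*x^2 + x*y - 2*y^2 + x - y

1. Degree: no degree-1 curve has this shape, so deg p = 2.
2. Observable constraints: it meets the y-axis at y = 0 (among the integer gridlines); it crosses the x-axis at the gridline x = 0.
3. The integer polynomial consistent with all of this is the stated p.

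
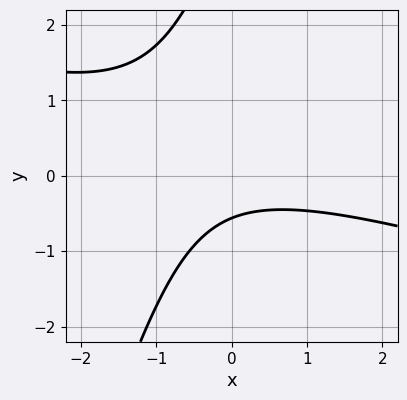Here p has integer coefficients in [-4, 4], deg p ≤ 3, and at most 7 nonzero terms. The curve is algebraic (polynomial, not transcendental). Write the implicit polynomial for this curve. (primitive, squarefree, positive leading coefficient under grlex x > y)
(a) Degree: the shape is more complex than any degree-1 curve, so deg p = 2.
(b) Against the integer gridlines: it misses every integer gridline on the x-axis.
(c) Putting this together gives p.

x^2 + 3*x*y - y^2 + 3*y + 2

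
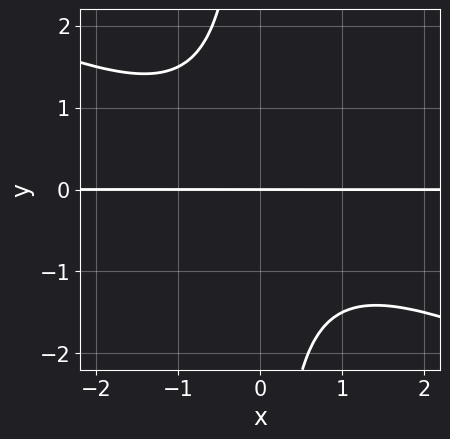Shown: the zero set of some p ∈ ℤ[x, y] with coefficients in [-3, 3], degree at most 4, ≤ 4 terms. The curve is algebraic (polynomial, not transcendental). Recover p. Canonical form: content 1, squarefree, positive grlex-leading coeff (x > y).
(a) Degree: no degree-2 curve has this shape, so deg p = 3.
(b) From the axis intercepts and sections: the visible x-axis segment lies entirely on the curve; it crosses the y-axis at the gridline y = 0.
(c) Putting this together gives p.

x^2*y + 2*x*y^2 + 2*y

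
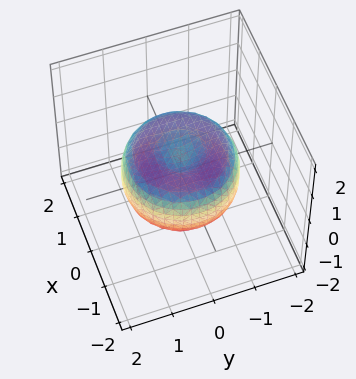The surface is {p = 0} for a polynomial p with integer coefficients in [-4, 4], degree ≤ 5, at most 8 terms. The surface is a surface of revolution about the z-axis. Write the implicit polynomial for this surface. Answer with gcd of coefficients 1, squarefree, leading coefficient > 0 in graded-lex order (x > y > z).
First, the degree is 4 — no degree-3 surface has this shape.
Then, by symmetry, every cross-section ⟂ z is a circle, so x, y appear only via x² + y².
Then, observable constraints: a circular section at z = 0 has radius between 1 and 2.
Finally, putting this together gives p.

2*x^4 + 4*x^2*y^2 + 2*y^4 - 3*x^2 - 3*y^2 + 3*z^2 - 1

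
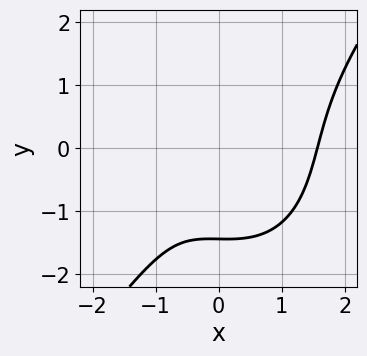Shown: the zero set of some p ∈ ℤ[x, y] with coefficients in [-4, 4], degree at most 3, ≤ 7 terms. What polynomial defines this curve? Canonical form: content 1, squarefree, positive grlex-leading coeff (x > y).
1. deg p = 3. A generic line meets the curve in up to 3 points.
2. The integer polynomial consistent with all of this is the stated p.

2*x^3 - y^3 - 2*x*y - 3*x - 3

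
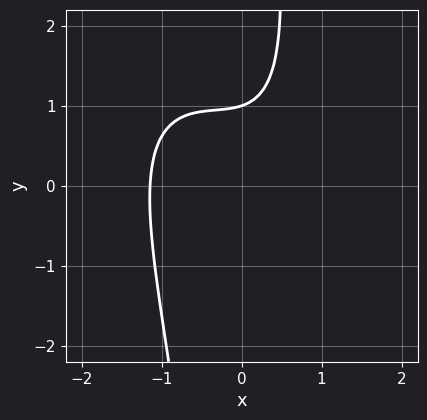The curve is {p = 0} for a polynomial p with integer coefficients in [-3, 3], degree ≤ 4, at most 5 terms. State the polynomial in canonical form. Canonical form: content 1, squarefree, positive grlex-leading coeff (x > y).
2*x^3 + 2*x^2*y + x*y^2 - 3*y + 3

(a) The degree is 3 — the shape is more complex than any degree-2 curve.
(b) From the visible intercepts: it meets the y-axis at y = 1 (among the integer gridlines).
(c) Together with the visible shape, these determine p as stated.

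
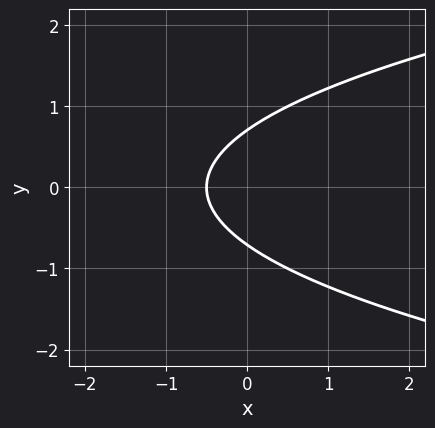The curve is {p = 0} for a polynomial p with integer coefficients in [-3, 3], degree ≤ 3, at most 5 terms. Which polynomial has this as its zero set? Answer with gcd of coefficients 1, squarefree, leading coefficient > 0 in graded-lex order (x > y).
2*y^2 - 2*x - 1

1. The degree is 2 — no degree-1 curve has this shape.
2. Symmetries: it's symmetric under y → −y, forcing even powers of y.
3. Together with the visible shape, these determine p as stated.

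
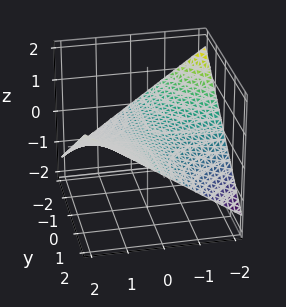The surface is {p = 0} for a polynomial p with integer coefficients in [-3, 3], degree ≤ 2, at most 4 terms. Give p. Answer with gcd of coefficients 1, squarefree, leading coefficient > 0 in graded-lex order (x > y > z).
1. deg p = 2. A saddle surface; a quadric.
2. Against the integer gridlines: the visible x-axis segment lies entirely on the surface; every point of the y-axis in the box is on the surface; it meets the z-axis at z = 0 (among the integer gridlines).
3. Matching integer coefficients to the picture gives p.

x*y - 3*z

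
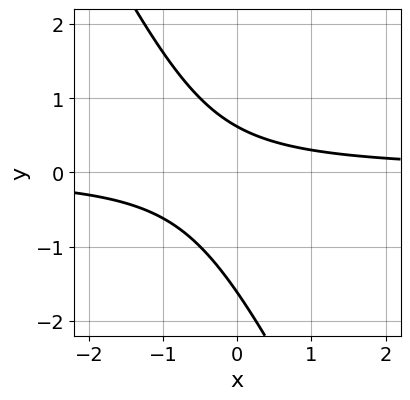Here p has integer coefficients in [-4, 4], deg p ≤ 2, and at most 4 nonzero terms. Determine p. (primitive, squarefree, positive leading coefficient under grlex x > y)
(a) deg p = 2. A generic line meets the curve in up to 2 points.
(b) From the visible intercepts: it misses every integer gridline on the x-axis.
(c) Together with the visible shape, these determine p as stated.

2*x*y + y^2 + y - 1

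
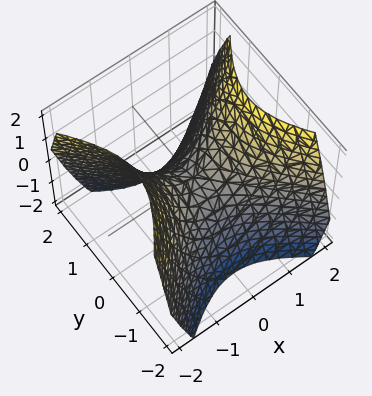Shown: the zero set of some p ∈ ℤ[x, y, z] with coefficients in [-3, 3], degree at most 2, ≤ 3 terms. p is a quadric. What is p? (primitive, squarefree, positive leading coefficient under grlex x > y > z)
x^2 - y^2 - z

The degree is 2 — a saddle surface; a quadric.
Symmetries: it's symmetric under y → −y, forcing even powers of y; mirror symmetry x ↦ −x ⇒ only even powers of x.
Reading off the gridlines: one z-axis crossing is at z = 0; it crosses the y-axis at the gridline y = 0.
Assembling these constraints gives the stated polynomial.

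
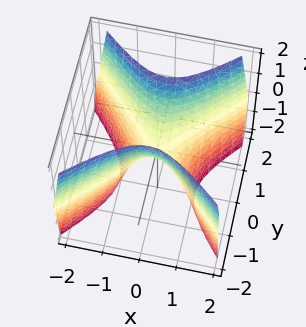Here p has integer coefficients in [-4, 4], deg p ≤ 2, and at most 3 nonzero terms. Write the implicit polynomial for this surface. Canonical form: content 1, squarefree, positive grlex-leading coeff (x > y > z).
2*x^2 - 2*y^2 + z

First, deg p = 2. A hyperbolic paraboloid; a quadric.
Next, symmetries: the y ↦ −y reflection is a symmetry, so y appears only in even powers; it's symmetric under x → −x, forcing even powers of x.
Then, checking where it meets the axes: it crosses the y-axis at the gridline y = 0; one x-axis crossing is at x = 0; it meets the z-axis at z = 0 (among the integer gridlines).
Finally, the integer polynomial consistent with all of this is the stated p.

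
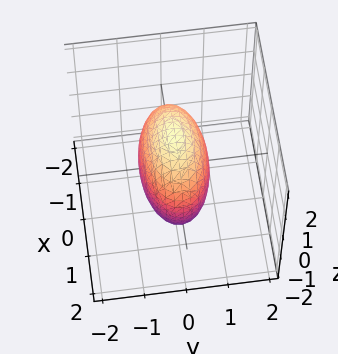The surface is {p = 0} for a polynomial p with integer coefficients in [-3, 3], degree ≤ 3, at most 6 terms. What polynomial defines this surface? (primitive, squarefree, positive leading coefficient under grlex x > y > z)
x^2 + 3*y^2 + z^2 - 2

First, degree: bounded and convex; a quadric, so deg p = 2.
Next, symmetries: it's symmetric under x → −x, forcing even powers of x; it's symmetric under y → −y, forcing even powers of y; it's symmetric under z → −z, forcing even powers of z.
Finally, putting this together gives p.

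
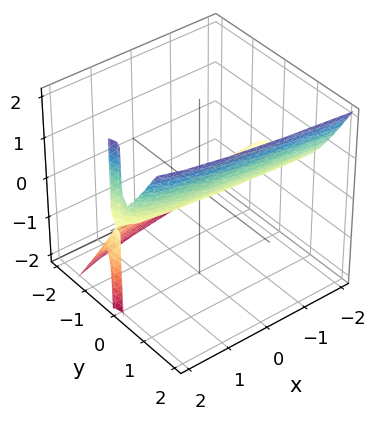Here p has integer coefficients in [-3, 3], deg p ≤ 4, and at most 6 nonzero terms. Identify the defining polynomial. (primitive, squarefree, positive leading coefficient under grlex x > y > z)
1. Degree: a generic line meets the surface in up to 3 points, so deg p = 3.
2. From the visible intercepts: one y-axis crossing is at y = 0; every point of the x-axis in the box is on the surface; it meets the z-axis at z = 0 (among the integer gridlines).
3. The integer polynomial consistent with all of this is the stated p.

3*y^3 - 2*y^2*z + x*z - 2*z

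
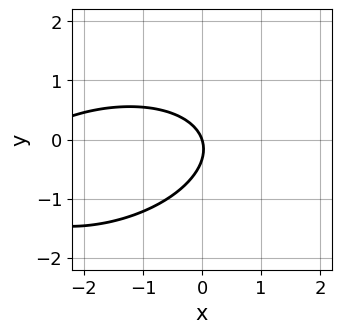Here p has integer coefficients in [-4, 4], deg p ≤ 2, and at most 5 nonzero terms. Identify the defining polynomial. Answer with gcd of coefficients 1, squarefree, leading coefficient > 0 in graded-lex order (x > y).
x^2 - x*y + 3*y^2 + 3*x + y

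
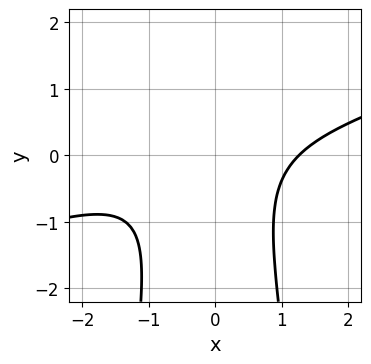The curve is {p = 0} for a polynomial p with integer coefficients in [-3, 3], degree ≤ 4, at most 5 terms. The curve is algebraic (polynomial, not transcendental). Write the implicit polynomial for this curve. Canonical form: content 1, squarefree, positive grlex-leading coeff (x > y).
x^3 - 3*x^2*y - y^2 - 2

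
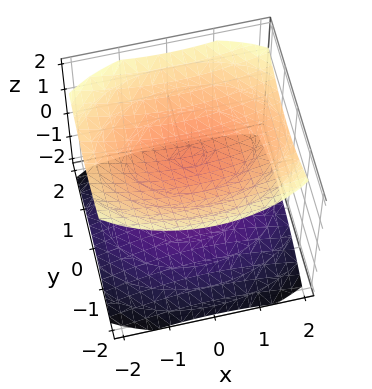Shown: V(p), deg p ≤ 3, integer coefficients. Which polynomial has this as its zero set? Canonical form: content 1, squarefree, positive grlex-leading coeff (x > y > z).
I count 2 distinct pieces. Treating them together as one polynomial.
Degree: two sheets facing apart; a quadric, so deg p = 2.
Symmetries: the x ↦ −x reflection is a symmetry, so x appears only in even powers; the z ↦ −z reflection is a symmetry, so z appears only in even powers; the y ↦ −y reflection is a symmetry, so y appears only in even powers.
Reading off the gridlines: no x-intercept at any integer in the box; the z-axis gridline crossings are at z ∈ {-1, 1}.
Putting this together gives p.

x^2 + 2*y^2 - 3*z^2 + 3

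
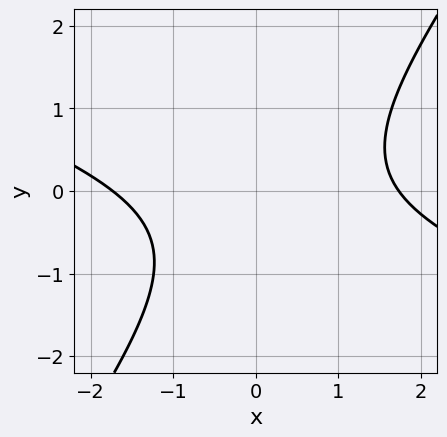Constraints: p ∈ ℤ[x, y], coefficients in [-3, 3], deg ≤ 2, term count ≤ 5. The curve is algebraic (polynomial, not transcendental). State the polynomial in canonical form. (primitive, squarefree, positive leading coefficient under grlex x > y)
x^2 + 2*x*y - 2*y^2 - y - 3

First, deg p = 2. The shape is more complex than any degree-1 curve.
Then, checking where it meets the axes: no y-intercept at any integer in the box.
Finally, solving for integer coefficients yields p as stated.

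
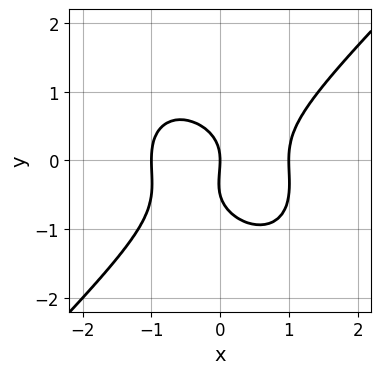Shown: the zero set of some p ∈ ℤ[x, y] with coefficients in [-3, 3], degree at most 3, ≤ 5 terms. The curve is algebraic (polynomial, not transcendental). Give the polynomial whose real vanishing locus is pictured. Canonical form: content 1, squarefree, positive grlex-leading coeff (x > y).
2*x^3 - 2*y^3 - y^2 - 2*x

(a) The degree is 3 — the shape is more complex than any degree-2 curve.
(b) Observable constraints: it meets the y-axis at y = 0 (among the integer gridlines); the x-axis gridline crossings are at x ∈ {-1, 0, 1}.
(c) Matching integer coefficients to the picture gives p.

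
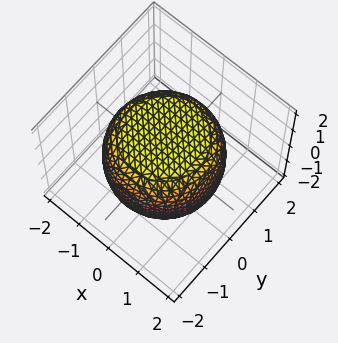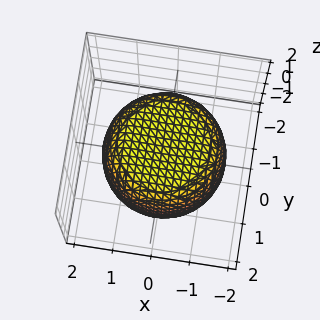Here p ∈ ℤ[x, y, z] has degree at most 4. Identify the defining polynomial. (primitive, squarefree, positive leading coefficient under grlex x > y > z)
deg p = 4. A generic line meets the surface in up to 4 points.
Symmetry: the z-axis is an axis of rotation, so x and y enter only as x² + y².
From the visible intercepts: a circular section at z = 1 has radius between 1 and 2.
Putting this together gives p.

x^4 + 2*x^2*y^2 + y^4 - x^2 - y^2 + 2*z^2 - 3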